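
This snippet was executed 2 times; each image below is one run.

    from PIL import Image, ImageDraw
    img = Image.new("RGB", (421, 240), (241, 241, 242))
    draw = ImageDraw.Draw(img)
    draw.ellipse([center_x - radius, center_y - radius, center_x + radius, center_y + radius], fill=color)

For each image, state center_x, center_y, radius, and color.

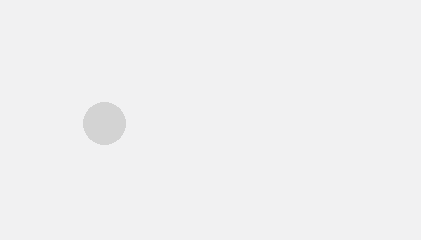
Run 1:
center_x = 104; center_y = 123; radius = 21; color = 'lightgray'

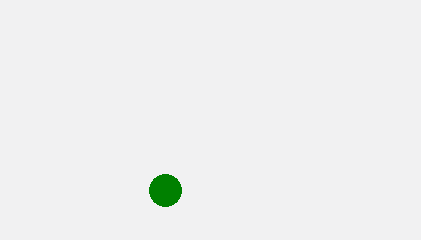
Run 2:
center_x = 165; center_y = 190; radius = 16; color = 'green'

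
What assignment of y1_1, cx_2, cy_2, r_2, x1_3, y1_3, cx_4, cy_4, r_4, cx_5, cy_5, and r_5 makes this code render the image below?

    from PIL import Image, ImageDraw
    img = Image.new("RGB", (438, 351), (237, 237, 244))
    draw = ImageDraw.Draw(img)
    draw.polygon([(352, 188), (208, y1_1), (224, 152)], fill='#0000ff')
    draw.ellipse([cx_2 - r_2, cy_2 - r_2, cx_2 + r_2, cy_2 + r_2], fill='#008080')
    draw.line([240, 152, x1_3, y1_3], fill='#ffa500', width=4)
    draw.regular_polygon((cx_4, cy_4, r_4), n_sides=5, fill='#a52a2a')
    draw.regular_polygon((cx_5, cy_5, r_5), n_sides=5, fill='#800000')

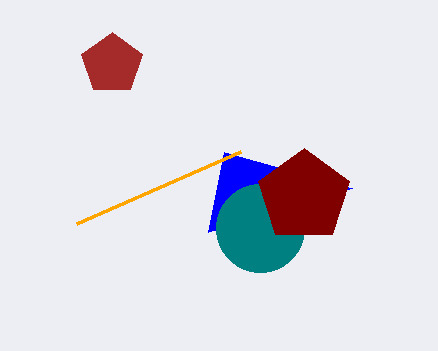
y1_1 = 232
cx_2 = 260
cy_2 = 228
r_2 = 44
x1_3 = 76
y1_3 = 224
cx_4 = 112
cy_4 = 64
r_4 = 32
cx_5 = 304
cy_5 = 196
r_5 = 48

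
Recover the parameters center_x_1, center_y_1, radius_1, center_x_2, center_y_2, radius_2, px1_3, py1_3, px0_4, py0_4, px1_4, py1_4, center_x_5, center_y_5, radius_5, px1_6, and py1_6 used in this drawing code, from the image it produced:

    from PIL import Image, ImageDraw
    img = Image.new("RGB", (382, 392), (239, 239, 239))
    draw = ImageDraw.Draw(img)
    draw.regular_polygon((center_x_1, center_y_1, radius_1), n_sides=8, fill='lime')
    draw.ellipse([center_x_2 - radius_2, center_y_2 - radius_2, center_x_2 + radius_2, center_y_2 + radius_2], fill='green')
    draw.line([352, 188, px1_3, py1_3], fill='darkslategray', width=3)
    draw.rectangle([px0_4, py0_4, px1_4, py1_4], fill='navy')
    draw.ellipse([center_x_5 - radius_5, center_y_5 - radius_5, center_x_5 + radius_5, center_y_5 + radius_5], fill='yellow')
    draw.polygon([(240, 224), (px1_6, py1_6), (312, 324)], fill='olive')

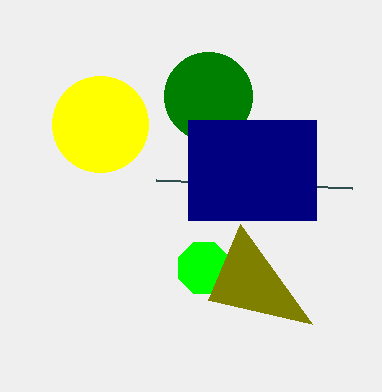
center_x_1 = 204, center_y_1 = 268, radius_1 = 28, center_x_2 = 208, center_y_2 = 96, radius_2 = 44, px1_3 = 156, py1_3 = 180, px0_4 = 188, py0_4 = 120, px1_4 = 316, py1_4 = 220, center_x_5 = 100, center_y_5 = 124, radius_5 = 48, px1_6 = 208, py1_6 = 300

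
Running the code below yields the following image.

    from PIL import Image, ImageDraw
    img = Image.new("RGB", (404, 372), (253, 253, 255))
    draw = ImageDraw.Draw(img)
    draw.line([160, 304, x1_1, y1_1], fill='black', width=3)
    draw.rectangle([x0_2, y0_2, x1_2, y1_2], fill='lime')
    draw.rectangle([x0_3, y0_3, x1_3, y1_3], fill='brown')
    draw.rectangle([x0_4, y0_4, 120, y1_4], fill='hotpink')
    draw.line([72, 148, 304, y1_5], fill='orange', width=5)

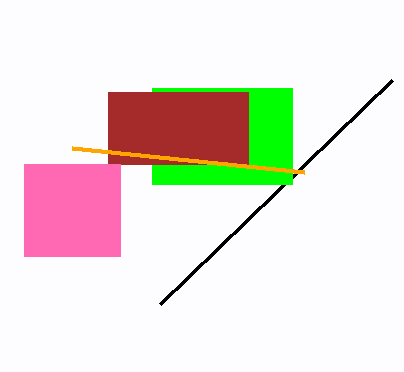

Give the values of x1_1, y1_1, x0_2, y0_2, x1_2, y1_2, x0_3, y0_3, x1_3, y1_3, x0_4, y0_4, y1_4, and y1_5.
x1_1 = 392; y1_1 = 80; x0_2 = 152; y0_2 = 88; x1_2 = 292; y1_2 = 184; x0_3 = 108; y0_3 = 92; x1_3 = 248; y1_3 = 164; x0_4 = 24; y0_4 = 164; y1_4 = 256; y1_5 = 172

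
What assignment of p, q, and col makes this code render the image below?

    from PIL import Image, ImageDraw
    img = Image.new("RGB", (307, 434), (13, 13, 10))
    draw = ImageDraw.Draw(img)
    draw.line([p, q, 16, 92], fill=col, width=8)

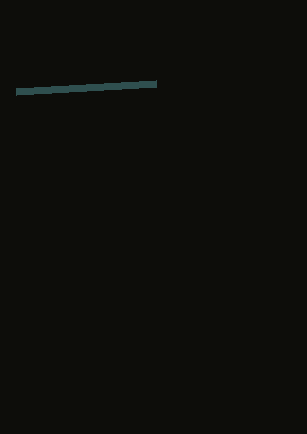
p = 156
q = 84
col = 'darkslategray'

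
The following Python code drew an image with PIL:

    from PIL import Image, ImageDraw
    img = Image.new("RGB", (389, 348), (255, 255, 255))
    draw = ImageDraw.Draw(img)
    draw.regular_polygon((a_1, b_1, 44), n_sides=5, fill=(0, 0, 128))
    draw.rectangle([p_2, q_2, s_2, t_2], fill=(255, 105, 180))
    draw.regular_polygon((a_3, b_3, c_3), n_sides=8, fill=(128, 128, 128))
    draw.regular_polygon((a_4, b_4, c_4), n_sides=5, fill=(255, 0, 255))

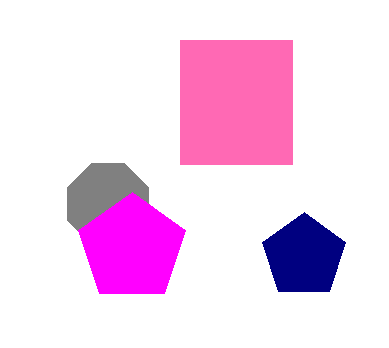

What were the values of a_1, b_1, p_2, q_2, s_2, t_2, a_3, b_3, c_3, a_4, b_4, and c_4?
a_1 = 304, b_1 = 256, p_2 = 180, q_2 = 40, s_2 = 292, t_2 = 164, a_3 = 108, b_3 = 204, c_3 = 44, a_4 = 132, b_4 = 248, c_4 = 56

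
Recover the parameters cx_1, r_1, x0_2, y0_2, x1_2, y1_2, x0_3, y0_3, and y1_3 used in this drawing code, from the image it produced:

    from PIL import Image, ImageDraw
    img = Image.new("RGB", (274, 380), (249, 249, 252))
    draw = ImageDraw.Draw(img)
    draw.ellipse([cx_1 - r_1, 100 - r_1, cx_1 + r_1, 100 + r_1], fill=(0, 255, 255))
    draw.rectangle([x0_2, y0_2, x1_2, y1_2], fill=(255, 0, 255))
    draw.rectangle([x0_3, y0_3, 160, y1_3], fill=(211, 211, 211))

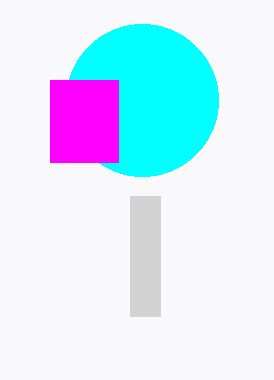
cx_1 = 142
r_1 = 76
x0_2 = 50
y0_2 = 80
x1_2 = 118
y1_2 = 162
x0_3 = 130
y0_3 = 196
y1_3 = 316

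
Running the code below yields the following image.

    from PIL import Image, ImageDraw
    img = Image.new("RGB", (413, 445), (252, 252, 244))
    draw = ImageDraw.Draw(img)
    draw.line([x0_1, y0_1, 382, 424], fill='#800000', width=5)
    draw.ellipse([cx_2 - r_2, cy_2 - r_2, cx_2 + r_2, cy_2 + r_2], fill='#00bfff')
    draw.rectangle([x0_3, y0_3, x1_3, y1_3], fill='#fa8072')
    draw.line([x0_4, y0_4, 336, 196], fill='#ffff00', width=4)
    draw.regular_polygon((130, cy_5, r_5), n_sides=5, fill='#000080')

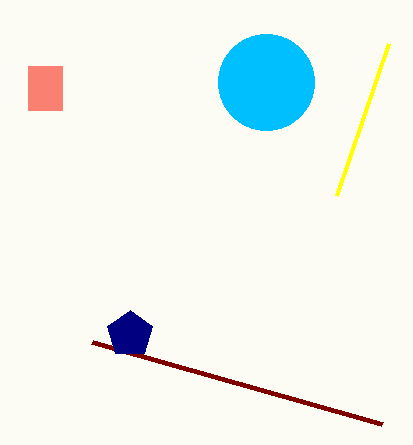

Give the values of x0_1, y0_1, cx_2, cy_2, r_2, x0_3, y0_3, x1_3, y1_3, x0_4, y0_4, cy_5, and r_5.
x0_1 = 92
y0_1 = 342
cx_2 = 266
cy_2 = 82
r_2 = 48
x0_3 = 28
y0_3 = 66
x1_3 = 62
y1_3 = 110
x0_4 = 388
y0_4 = 44
cy_5 = 334
r_5 = 24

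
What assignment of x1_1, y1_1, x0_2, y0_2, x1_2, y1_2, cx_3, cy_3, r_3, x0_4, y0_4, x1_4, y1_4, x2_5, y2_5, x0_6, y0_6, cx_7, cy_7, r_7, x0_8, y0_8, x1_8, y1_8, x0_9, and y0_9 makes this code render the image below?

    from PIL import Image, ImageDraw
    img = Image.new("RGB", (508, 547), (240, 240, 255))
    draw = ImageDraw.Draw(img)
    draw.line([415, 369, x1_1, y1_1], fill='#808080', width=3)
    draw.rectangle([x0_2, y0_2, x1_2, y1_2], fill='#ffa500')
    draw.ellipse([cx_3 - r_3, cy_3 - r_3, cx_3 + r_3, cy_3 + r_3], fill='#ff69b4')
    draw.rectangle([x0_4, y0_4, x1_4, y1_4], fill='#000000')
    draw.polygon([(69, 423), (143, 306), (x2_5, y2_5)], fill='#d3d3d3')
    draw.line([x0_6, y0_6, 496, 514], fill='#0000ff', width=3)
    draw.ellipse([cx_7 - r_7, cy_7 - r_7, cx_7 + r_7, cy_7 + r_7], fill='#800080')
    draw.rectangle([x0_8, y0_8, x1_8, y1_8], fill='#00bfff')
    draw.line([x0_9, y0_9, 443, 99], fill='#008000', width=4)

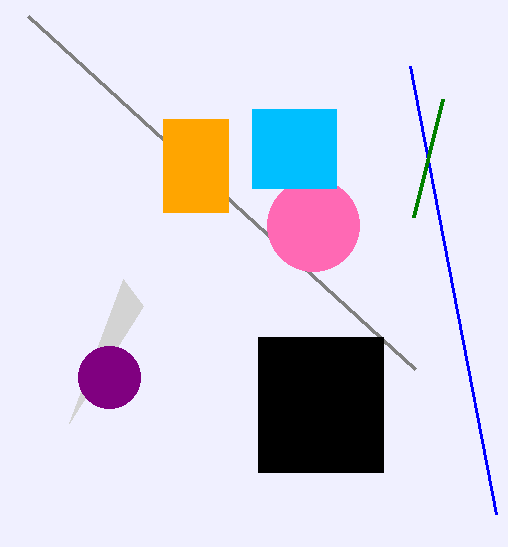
x1_1 = 28, y1_1 = 16, x0_2 = 163, y0_2 = 119, x1_2 = 228, y1_2 = 212, cx_3 = 313, cy_3 = 225, r_3 = 46, x0_4 = 258, y0_4 = 337, x1_4 = 383, y1_4 = 472, x2_5 = 123, y2_5 = 279, x0_6 = 410, y0_6 = 66, cx_7 = 109, cy_7 = 377, r_7 = 31, x0_8 = 252, y0_8 = 109, x1_8 = 336, y1_8 = 188, x0_9 = 414, y0_9 = 217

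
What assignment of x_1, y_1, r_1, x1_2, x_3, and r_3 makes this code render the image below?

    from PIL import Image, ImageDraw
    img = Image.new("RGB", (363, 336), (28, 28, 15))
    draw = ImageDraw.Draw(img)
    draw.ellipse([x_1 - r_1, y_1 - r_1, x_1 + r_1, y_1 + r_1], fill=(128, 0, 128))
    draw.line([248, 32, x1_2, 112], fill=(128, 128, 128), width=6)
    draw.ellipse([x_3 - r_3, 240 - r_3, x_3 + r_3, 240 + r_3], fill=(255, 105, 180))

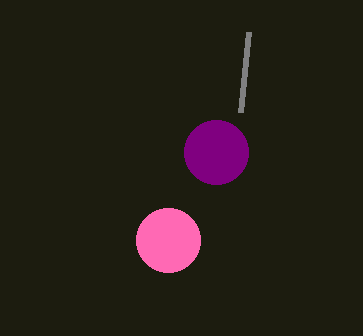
x_1 = 216, y_1 = 152, r_1 = 32, x1_2 = 240, x_3 = 168, r_3 = 32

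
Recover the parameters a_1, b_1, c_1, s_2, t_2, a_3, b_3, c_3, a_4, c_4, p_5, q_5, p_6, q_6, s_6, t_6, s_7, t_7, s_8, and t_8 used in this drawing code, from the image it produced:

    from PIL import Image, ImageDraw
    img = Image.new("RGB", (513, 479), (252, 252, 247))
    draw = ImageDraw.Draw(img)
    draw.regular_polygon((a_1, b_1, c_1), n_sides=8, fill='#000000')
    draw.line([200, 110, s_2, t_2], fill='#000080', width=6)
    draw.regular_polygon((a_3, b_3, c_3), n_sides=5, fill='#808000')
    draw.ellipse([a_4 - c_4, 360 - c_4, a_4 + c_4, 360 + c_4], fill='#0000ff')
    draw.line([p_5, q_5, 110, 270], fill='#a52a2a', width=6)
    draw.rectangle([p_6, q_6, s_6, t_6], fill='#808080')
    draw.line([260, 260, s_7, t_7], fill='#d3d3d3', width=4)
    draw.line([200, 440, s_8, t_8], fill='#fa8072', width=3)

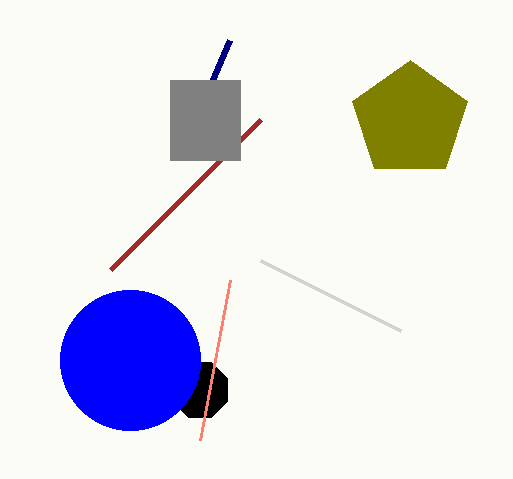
a_1 = 200, b_1 = 390, c_1 = 30, s_2 = 230, t_2 = 40, a_3 = 410, b_3 = 120, c_3 = 60, a_4 = 130, c_4 = 70, p_5 = 260, q_5 = 120, p_6 = 170, q_6 = 80, s_6 = 240, t_6 = 160, s_7 = 400, t_7 = 330, s_8 = 230, t_8 = 280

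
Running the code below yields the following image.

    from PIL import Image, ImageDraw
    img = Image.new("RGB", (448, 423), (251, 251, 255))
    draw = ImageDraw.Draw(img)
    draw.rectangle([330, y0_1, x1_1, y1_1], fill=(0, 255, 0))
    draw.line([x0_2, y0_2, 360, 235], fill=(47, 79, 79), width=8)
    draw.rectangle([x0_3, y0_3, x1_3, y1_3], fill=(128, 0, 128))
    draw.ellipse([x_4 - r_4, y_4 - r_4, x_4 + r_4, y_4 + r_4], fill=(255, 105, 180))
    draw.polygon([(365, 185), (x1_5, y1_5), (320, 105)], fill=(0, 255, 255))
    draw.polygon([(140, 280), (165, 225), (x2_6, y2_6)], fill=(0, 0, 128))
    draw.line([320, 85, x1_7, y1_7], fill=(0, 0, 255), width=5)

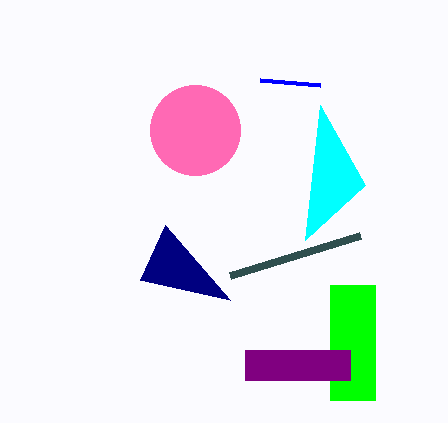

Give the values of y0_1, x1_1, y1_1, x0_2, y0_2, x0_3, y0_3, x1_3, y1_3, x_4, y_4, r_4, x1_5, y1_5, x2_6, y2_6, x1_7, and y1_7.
y0_1 = 285; x1_1 = 375; y1_1 = 400; x0_2 = 230; y0_2 = 275; x0_3 = 245; y0_3 = 350; x1_3 = 350; y1_3 = 380; x_4 = 195; y_4 = 130; r_4 = 45; x1_5 = 305; y1_5 = 240; x2_6 = 230; y2_6 = 300; x1_7 = 260; y1_7 = 80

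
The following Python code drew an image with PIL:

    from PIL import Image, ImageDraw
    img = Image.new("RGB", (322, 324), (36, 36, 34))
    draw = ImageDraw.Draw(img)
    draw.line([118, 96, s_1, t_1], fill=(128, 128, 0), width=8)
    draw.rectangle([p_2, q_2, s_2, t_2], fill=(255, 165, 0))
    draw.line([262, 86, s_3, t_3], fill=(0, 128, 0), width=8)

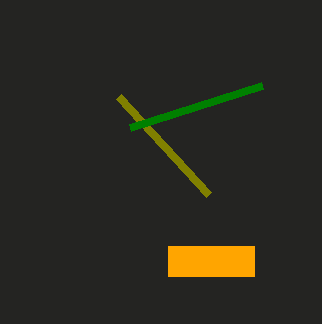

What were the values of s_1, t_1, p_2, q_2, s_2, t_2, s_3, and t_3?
s_1 = 208; t_1 = 194; p_2 = 168; q_2 = 246; s_2 = 254; t_2 = 276; s_3 = 130; t_3 = 128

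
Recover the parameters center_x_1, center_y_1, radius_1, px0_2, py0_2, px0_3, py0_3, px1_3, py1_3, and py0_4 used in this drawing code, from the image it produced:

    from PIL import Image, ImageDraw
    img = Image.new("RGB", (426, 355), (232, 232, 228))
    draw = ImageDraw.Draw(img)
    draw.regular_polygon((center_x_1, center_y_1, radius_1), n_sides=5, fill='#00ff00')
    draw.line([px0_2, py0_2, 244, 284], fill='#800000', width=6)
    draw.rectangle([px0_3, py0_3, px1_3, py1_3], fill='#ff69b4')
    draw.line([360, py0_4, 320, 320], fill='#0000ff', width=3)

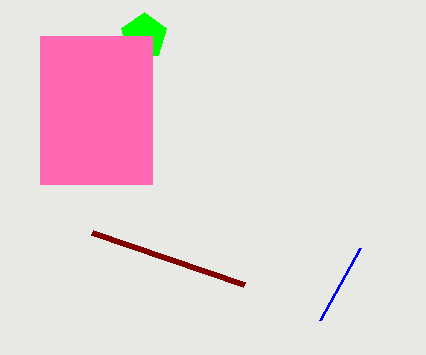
center_x_1 = 144; center_y_1 = 36; radius_1 = 24; px0_2 = 92; py0_2 = 232; px0_3 = 40; py0_3 = 36; px1_3 = 152; py1_3 = 184; py0_4 = 248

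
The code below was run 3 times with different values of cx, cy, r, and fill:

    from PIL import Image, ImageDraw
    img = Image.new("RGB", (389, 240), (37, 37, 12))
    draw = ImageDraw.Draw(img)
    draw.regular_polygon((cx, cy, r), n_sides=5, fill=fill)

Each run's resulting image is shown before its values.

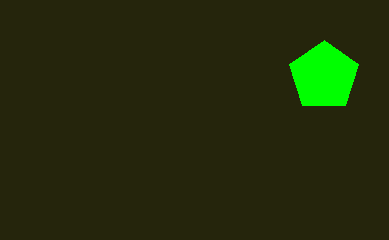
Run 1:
cx = 324; cy = 76; r = 36; fill = 'lime'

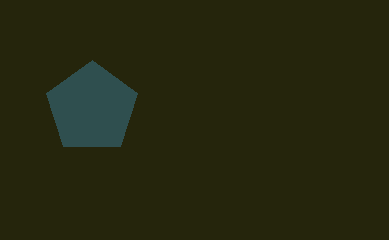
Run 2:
cx = 92
cy = 108
r = 48
fill = 'darkslategray'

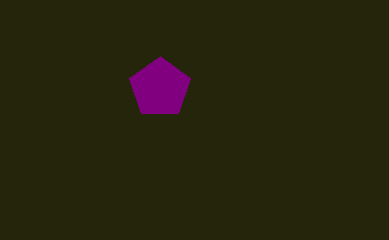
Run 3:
cx = 160
cy = 88
r = 32
fill = 'purple'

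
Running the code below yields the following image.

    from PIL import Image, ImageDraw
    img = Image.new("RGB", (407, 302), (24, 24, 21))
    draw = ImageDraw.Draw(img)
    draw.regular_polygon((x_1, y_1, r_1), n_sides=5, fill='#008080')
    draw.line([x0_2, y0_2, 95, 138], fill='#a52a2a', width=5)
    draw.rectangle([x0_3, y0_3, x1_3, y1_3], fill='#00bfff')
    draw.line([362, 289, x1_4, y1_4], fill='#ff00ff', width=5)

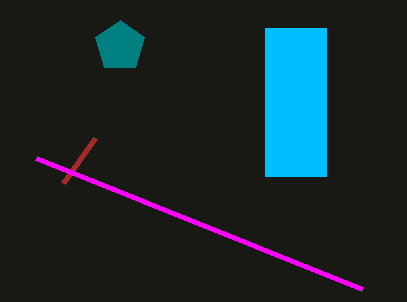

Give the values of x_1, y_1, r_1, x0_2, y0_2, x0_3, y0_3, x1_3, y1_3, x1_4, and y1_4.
x_1 = 120, y_1 = 46, r_1 = 26, x0_2 = 63, y0_2 = 183, x0_3 = 265, y0_3 = 28, x1_3 = 326, y1_3 = 176, x1_4 = 36, y1_4 = 158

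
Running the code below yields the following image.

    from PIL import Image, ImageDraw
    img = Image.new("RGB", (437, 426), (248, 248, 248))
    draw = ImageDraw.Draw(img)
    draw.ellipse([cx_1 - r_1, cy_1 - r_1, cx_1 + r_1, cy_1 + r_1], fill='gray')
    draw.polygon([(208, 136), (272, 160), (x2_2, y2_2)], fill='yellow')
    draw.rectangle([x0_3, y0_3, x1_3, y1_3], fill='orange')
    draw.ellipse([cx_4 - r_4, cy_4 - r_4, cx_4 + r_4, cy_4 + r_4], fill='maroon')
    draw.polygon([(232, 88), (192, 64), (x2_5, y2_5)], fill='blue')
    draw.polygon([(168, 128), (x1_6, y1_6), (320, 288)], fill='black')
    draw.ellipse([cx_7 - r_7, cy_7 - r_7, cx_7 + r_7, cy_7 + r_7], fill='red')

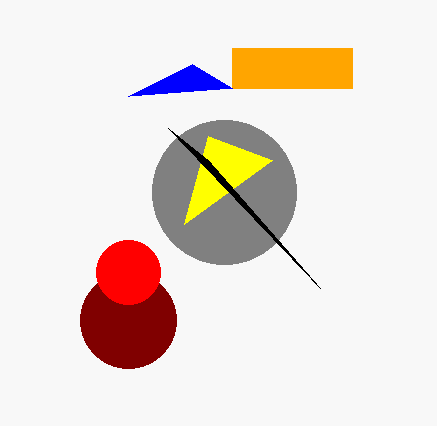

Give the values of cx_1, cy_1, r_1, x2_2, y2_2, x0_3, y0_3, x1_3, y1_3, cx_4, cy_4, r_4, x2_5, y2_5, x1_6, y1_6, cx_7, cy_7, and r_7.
cx_1 = 224, cy_1 = 192, r_1 = 72, x2_2 = 184, y2_2 = 224, x0_3 = 232, y0_3 = 48, x1_3 = 352, y1_3 = 88, cx_4 = 128, cy_4 = 320, r_4 = 48, x2_5 = 128, y2_5 = 96, x1_6 = 208, y1_6 = 160, cx_7 = 128, cy_7 = 272, r_7 = 32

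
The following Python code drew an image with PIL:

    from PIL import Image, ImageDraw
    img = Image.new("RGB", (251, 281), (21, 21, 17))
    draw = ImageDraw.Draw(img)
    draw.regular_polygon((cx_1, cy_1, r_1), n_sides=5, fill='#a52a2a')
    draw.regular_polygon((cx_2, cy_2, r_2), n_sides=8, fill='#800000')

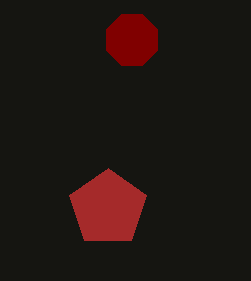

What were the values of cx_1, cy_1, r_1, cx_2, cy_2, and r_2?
cx_1 = 108; cy_1 = 208; r_1 = 40; cx_2 = 132; cy_2 = 40; r_2 = 28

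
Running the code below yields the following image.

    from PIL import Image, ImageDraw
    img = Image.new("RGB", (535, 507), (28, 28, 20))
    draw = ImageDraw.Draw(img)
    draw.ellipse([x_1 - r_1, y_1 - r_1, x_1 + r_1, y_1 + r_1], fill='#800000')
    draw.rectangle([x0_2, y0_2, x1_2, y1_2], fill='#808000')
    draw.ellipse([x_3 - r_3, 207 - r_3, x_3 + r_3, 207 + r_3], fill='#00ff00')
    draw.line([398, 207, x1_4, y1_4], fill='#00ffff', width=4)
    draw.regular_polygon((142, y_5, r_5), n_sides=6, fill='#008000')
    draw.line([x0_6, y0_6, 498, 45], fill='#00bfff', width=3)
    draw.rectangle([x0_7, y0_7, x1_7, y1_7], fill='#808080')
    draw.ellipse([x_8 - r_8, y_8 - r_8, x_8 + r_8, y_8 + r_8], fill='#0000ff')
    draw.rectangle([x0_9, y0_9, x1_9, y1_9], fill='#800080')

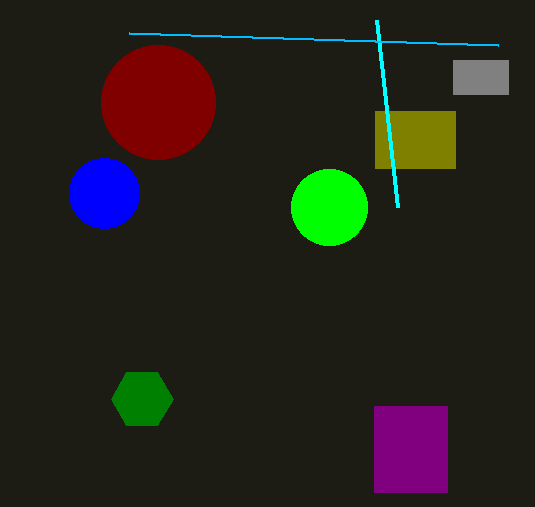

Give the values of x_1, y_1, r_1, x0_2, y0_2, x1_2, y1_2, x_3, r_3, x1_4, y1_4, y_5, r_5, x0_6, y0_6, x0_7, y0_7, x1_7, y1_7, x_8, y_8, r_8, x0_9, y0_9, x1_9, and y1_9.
x_1 = 158, y_1 = 102, r_1 = 57, x0_2 = 375, y0_2 = 111, x1_2 = 455, y1_2 = 168, x_3 = 329, r_3 = 38, x1_4 = 377, y1_4 = 20, y_5 = 399, r_5 = 31, x0_6 = 129, y0_6 = 33, x0_7 = 453, y0_7 = 60, x1_7 = 508, y1_7 = 94, x_8 = 104, y_8 = 193, r_8 = 35, x0_9 = 374, y0_9 = 406, x1_9 = 447, y1_9 = 492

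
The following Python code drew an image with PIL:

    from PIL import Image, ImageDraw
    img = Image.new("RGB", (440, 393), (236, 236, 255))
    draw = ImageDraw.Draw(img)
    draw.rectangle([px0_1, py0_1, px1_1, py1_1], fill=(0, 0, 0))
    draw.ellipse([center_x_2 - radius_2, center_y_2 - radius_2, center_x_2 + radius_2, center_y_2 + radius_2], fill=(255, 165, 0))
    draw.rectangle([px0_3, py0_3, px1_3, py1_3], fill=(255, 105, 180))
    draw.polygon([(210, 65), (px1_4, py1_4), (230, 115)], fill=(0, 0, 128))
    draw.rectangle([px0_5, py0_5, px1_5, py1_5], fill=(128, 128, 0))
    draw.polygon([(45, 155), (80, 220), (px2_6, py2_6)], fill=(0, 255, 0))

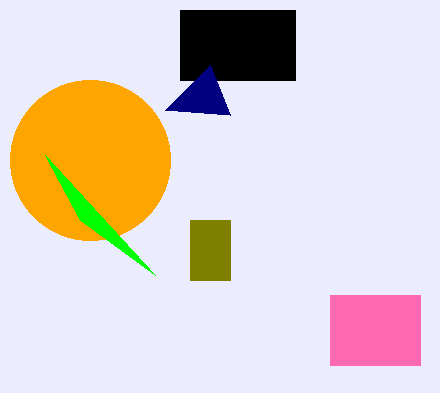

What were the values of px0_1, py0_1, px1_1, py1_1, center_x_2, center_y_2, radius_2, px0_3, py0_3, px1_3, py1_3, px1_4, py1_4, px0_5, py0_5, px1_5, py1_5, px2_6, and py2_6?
px0_1 = 180; py0_1 = 10; px1_1 = 295; py1_1 = 80; center_x_2 = 90; center_y_2 = 160; radius_2 = 80; px0_3 = 330; py0_3 = 295; px1_3 = 420; py1_3 = 365; px1_4 = 165; py1_4 = 110; px0_5 = 190; py0_5 = 220; px1_5 = 230; py1_5 = 280; px2_6 = 155; py2_6 = 275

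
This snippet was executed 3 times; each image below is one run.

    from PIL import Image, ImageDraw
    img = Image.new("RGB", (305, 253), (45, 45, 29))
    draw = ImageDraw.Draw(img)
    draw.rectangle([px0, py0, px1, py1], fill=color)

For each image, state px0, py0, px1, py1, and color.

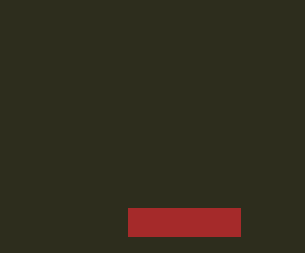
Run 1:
px0 = 128
py0 = 208
px1 = 240
py1 = 236
color = 'brown'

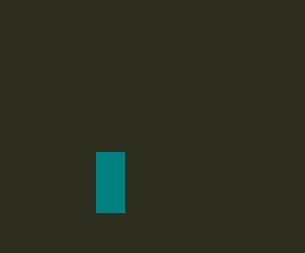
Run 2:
px0 = 96, py0 = 152, px1 = 124, py1 = 212, color = 'teal'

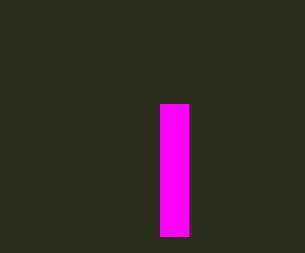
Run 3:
px0 = 160
py0 = 104
px1 = 188
py1 = 236
color = 'magenta'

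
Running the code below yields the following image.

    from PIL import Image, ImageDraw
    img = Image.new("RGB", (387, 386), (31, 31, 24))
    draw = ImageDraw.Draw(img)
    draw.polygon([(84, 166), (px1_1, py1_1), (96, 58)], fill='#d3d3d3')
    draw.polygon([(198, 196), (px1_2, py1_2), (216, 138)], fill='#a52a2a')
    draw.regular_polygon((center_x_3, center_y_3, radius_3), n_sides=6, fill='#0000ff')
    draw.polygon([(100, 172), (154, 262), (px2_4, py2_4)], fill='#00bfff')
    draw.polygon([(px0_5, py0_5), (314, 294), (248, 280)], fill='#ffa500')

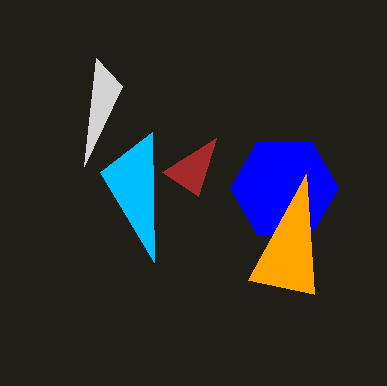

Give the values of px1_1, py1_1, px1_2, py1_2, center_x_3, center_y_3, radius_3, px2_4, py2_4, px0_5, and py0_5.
px1_1 = 122, py1_1 = 86, px1_2 = 162, py1_2 = 172, center_x_3 = 284, center_y_3 = 188, radius_3 = 54, px2_4 = 152, py2_4 = 132, px0_5 = 306, py0_5 = 174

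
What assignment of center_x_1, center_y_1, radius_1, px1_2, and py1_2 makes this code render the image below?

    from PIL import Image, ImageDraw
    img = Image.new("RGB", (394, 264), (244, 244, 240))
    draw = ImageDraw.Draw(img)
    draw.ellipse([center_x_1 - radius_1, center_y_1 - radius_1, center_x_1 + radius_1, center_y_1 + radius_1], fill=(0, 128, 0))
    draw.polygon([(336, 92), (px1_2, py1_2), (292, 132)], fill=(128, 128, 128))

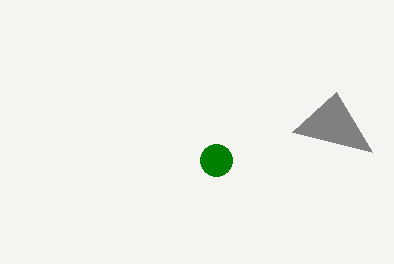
center_x_1 = 216
center_y_1 = 160
radius_1 = 16
px1_2 = 372
py1_2 = 152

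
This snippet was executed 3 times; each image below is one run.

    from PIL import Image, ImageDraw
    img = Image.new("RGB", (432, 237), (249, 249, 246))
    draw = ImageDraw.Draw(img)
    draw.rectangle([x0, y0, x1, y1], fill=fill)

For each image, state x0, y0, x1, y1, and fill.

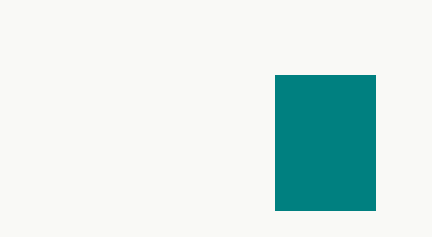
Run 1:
x0 = 275
y0 = 75
x1 = 375
y1 = 210
fill = 'teal'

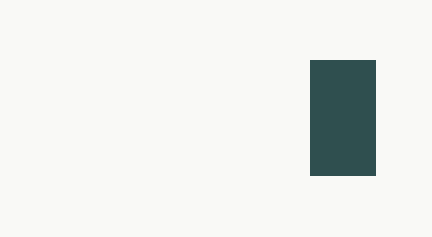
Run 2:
x0 = 310, y0 = 60, x1 = 375, y1 = 175, fill = 'darkslategray'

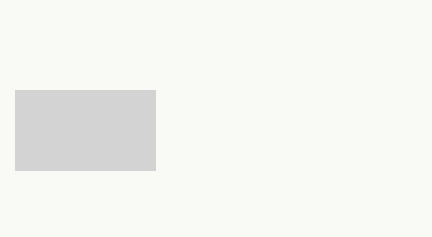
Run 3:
x0 = 15; y0 = 90; x1 = 155; y1 = 170; fill = 'lightgray'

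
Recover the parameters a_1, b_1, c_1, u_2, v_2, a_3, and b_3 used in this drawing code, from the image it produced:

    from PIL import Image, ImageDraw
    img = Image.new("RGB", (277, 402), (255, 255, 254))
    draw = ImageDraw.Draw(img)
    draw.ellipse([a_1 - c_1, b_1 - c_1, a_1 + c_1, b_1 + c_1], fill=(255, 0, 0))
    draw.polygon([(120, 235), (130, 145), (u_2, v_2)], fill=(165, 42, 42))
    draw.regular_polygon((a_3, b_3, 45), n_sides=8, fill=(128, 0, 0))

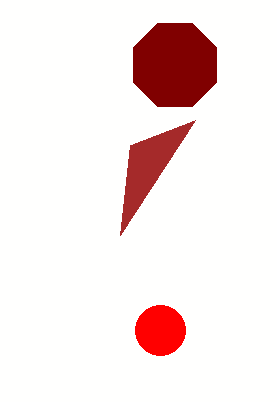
a_1 = 160, b_1 = 330, c_1 = 25, u_2 = 195, v_2 = 120, a_3 = 175, b_3 = 65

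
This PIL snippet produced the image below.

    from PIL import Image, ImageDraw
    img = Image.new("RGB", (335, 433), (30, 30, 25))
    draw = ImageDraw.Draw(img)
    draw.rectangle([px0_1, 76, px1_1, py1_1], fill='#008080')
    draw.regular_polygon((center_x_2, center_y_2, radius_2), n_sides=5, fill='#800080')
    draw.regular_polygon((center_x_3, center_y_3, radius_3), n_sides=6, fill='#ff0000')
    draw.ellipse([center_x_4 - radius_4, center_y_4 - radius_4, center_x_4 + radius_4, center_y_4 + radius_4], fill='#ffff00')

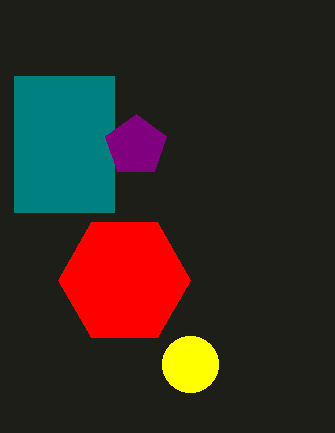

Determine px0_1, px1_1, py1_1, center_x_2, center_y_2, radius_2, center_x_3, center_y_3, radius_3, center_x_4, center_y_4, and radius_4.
px0_1 = 14
px1_1 = 114
py1_1 = 212
center_x_2 = 136
center_y_2 = 146
radius_2 = 32
center_x_3 = 124
center_y_3 = 280
radius_3 = 66
center_x_4 = 190
center_y_4 = 364
radius_4 = 28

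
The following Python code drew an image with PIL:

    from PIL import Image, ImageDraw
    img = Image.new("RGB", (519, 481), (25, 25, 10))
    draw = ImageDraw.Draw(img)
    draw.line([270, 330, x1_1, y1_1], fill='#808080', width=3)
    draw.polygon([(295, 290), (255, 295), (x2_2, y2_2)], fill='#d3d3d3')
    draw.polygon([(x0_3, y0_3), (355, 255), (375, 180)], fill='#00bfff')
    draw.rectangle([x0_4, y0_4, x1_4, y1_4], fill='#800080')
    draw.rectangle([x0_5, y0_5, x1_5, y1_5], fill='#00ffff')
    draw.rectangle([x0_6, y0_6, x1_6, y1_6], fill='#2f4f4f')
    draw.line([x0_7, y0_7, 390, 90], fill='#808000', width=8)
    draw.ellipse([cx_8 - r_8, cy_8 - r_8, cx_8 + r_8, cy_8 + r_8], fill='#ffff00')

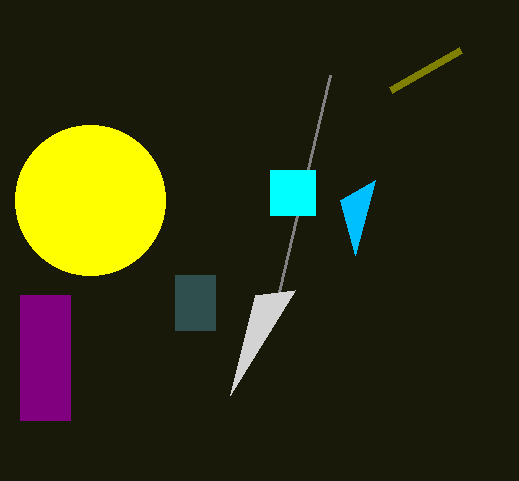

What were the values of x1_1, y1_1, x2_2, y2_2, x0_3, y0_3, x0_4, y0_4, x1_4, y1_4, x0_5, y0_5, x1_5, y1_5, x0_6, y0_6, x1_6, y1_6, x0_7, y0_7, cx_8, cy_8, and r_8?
x1_1 = 330, y1_1 = 75, x2_2 = 230, y2_2 = 395, x0_3 = 340, y0_3 = 200, x0_4 = 20, y0_4 = 295, x1_4 = 70, y1_4 = 420, x0_5 = 270, y0_5 = 170, x1_5 = 315, y1_5 = 215, x0_6 = 175, y0_6 = 275, x1_6 = 215, y1_6 = 330, x0_7 = 460, y0_7 = 50, cx_8 = 90, cy_8 = 200, r_8 = 75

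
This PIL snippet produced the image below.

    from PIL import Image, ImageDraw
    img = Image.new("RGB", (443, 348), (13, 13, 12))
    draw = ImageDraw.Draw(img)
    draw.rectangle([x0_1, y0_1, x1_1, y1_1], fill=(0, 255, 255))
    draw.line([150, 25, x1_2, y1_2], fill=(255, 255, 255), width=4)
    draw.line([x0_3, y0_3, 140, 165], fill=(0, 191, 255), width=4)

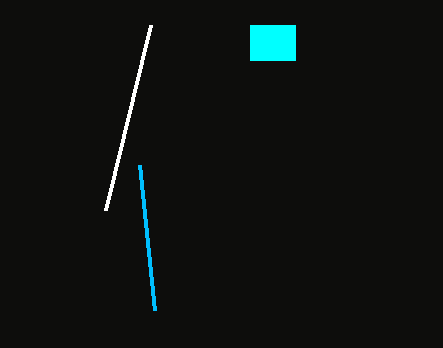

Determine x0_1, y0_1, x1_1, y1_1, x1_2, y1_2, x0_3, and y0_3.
x0_1 = 250
y0_1 = 25
x1_1 = 295
y1_1 = 60
x1_2 = 105
y1_2 = 210
x0_3 = 155
y0_3 = 310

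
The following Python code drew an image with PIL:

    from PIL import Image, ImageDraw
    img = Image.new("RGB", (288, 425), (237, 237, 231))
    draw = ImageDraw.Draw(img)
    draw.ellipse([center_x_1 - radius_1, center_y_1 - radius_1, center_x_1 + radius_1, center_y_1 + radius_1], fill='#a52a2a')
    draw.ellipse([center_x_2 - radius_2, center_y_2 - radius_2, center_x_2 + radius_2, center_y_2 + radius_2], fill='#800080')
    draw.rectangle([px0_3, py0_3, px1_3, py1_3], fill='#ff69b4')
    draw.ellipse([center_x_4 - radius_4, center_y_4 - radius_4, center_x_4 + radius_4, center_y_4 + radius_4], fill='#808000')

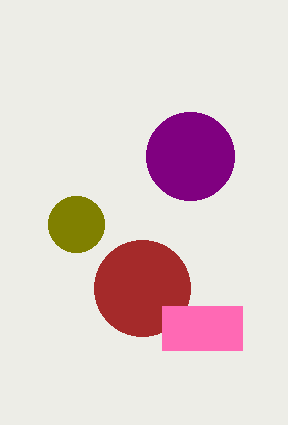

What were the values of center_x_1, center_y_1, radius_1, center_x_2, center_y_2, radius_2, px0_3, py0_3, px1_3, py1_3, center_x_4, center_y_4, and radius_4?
center_x_1 = 142, center_y_1 = 288, radius_1 = 48, center_x_2 = 190, center_y_2 = 156, radius_2 = 44, px0_3 = 162, py0_3 = 306, px1_3 = 242, py1_3 = 350, center_x_4 = 76, center_y_4 = 224, radius_4 = 28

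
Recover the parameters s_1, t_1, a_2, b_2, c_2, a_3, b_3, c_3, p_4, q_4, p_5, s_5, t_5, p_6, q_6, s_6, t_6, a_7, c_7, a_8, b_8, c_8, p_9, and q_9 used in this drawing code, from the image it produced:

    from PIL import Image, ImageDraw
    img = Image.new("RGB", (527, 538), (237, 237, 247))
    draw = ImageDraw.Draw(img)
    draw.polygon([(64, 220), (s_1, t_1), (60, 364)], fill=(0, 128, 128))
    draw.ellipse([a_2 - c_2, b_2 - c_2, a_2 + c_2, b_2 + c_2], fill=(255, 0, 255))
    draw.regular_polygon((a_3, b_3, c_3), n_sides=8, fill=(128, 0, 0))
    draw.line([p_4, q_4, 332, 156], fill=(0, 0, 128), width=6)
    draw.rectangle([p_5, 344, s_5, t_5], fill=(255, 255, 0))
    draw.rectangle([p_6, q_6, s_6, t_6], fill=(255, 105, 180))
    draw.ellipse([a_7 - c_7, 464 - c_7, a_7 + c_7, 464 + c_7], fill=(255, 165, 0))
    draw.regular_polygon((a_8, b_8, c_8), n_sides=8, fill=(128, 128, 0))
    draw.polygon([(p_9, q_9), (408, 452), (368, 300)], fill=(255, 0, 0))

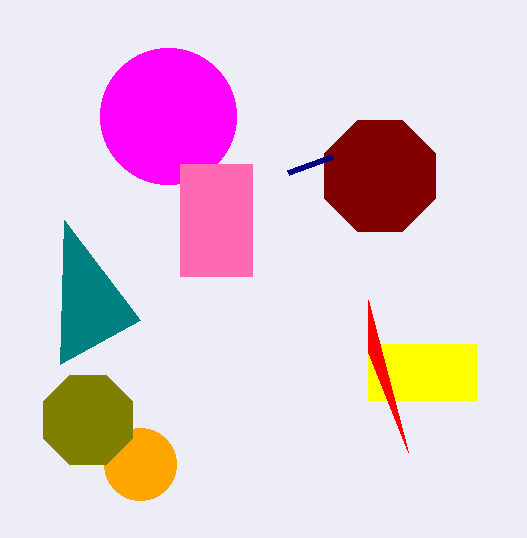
s_1 = 140
t_1 = 320
a_2 = 168
b_2 = 116
c_2 = 68
a_3 = 380
b_3 = 176
c_3 = 60
p_4 = 288
q_4 = 172
p_5 = 368
s_5 = 476
t_5 = 400
p_6 = 180
q_6 = 164
s_6 = 252
t_6 = 276
a_7 = 140
c_7 = 36
a_8 = 88
b_8 = 420
c_8 = 48
p_9 = 368
q_9 = 352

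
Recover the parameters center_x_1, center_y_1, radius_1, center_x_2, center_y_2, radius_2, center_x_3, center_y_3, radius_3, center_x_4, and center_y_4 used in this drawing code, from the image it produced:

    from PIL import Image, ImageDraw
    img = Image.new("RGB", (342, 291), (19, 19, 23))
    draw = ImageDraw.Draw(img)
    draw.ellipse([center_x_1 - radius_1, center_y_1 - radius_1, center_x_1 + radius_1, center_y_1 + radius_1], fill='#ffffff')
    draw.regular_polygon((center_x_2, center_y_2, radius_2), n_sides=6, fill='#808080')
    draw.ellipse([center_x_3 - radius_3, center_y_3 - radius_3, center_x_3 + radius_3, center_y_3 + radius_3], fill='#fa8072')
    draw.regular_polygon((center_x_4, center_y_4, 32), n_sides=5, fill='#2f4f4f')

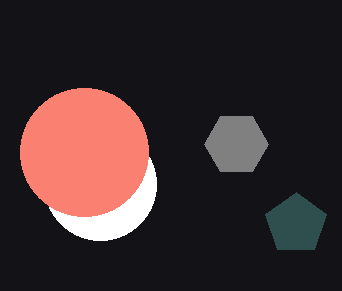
center_x_1 = 100; center_y_1 = 184; radius_1 = 56; center_x_2 = 236; center_y_2 = 144; radius_2 = 32; center_x_3 = 84; center_y_3 = 152; radius_3 = 64; center_x_4 = 296; center_y_4 = 224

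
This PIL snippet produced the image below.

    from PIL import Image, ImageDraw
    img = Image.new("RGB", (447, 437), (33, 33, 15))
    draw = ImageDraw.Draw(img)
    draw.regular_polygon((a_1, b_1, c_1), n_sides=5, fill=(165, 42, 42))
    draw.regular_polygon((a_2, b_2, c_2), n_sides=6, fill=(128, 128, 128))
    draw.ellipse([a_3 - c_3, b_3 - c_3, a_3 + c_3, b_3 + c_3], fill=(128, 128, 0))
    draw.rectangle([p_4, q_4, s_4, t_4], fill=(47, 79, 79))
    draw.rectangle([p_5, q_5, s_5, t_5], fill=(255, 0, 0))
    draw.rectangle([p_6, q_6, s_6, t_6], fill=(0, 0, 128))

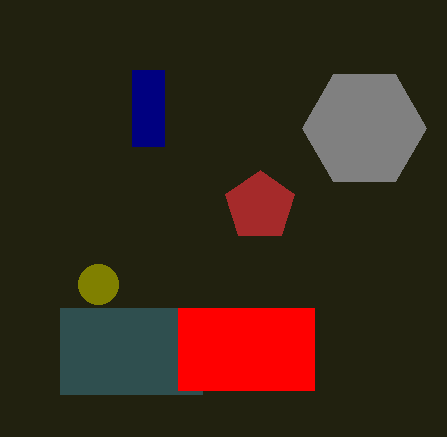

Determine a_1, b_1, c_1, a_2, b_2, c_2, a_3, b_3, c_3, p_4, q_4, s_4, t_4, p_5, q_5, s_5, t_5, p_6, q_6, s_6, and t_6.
a_1 = 260, b_1 = 206, c_1 = 36, a_2 = 364, b_2 = 128, c_2 = 62, a_3 = 98, b_3 = 284, c_3 = 20, p_4 = 60, q_4 = 308, s_4 = 202, t_4 = 394, p_5 = 178, q_5 = 308, s_5 = 314, t_5 = 390, p_6 = 132, q_6 = 70, s_6 = 164, t_6 = 146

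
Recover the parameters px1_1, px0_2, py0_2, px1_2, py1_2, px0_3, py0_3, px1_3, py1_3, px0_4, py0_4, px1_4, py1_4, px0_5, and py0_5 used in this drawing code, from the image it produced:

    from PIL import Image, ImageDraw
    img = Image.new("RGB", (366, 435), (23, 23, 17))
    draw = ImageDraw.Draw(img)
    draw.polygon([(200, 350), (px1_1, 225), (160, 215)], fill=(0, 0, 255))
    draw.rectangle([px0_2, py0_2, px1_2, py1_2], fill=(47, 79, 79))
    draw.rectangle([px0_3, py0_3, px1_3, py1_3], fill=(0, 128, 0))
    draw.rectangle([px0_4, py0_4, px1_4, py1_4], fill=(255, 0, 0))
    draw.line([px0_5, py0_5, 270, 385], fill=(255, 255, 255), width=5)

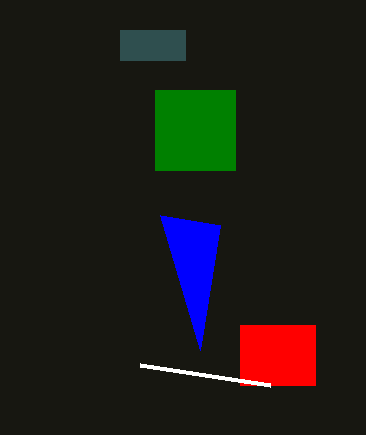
px1_1 = 220; px0_2 = 120; py0_2 = 30; px1_2 = 185; py1_2 = 60; px0_3 = 155; py0_3 = 90; px1_3 = 235; py1_3 = 170; px0_4 = 240; py0_4 = 325; px1_4 = 315; py1_4 = 385; px0_5 = 140; py0_5 = 365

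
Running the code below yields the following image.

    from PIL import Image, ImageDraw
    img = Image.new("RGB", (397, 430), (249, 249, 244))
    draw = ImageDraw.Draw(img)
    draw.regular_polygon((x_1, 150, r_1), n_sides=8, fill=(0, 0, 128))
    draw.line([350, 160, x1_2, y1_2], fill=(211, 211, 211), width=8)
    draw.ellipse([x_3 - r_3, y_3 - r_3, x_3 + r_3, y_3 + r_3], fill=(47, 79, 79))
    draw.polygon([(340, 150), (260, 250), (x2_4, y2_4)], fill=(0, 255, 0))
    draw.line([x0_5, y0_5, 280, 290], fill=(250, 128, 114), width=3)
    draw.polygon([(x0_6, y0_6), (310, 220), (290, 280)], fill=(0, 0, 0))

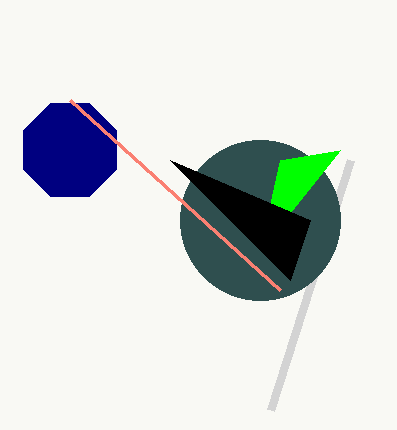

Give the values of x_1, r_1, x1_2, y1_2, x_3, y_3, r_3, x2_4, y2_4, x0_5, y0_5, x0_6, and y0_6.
x_1 = 70; r_1 = 50; x1_2 = 270; y1_2 = 410; x_3 = 260; y_3 = 220; r_3 = 80; x2_4 = 280; y2_4 = 160; x0_5 = 70; y0_5 = 100; x0_6 = 170; y0_6 = 160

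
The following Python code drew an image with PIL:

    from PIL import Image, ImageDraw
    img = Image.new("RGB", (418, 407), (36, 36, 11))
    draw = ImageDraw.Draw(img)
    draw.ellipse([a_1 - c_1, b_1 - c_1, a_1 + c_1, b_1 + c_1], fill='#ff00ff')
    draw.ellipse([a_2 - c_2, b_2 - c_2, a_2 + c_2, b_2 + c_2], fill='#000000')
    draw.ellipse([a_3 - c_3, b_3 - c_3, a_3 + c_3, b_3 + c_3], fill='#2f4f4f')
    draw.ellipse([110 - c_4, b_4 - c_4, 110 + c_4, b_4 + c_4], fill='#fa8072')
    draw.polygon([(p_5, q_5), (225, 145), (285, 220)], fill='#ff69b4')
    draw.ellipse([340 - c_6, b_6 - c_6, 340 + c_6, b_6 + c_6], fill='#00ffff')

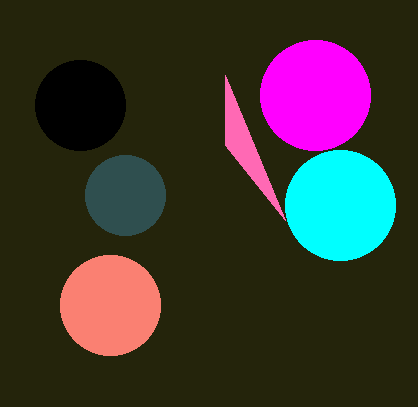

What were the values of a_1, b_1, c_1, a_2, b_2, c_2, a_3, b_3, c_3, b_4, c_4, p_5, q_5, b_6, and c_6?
a_1 = 315; b_1 = 95; c_1 = 55; a_2 = 80; b_2 = 105; c_2 = 45; a_3 = 125; b_3 = 195; c_3 = 40; b_4 = 305; c_4 = 50; p_5 = 225; q_5 = 75; b_6 = 205; c_6 = 55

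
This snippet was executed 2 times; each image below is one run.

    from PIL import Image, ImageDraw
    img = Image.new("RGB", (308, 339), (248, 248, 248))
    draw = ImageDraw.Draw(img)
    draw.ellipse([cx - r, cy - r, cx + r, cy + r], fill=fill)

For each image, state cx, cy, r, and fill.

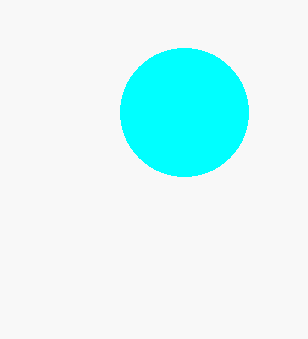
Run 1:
cx = 184; cy = 112; r = 64; fill = 'cyan'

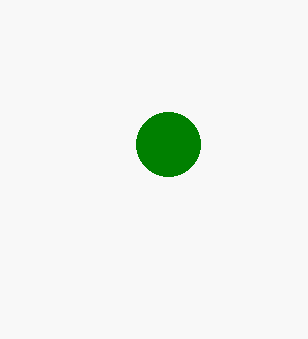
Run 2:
cx = 168
cy = 144
r = 32
fill = 'green'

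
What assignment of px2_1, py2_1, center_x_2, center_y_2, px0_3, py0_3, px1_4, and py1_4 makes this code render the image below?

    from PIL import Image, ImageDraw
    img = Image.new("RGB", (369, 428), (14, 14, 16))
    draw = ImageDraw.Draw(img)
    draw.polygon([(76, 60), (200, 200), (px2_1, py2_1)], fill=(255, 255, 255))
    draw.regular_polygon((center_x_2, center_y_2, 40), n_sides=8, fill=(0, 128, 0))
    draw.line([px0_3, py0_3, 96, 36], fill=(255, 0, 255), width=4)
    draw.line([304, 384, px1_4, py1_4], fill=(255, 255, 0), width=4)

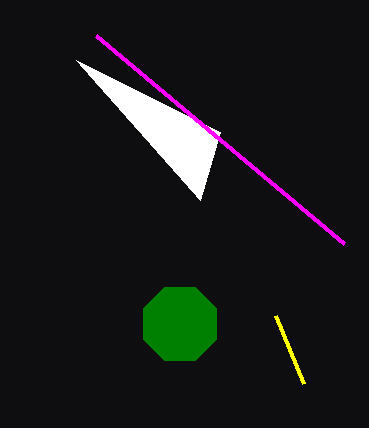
px2_1 = 220
py2_1 = 132
center_x_2 = 180
center_y_2 = 324
px0_3 = 344
py0_3 = 244
px1_4 = 276
py1_4 = 316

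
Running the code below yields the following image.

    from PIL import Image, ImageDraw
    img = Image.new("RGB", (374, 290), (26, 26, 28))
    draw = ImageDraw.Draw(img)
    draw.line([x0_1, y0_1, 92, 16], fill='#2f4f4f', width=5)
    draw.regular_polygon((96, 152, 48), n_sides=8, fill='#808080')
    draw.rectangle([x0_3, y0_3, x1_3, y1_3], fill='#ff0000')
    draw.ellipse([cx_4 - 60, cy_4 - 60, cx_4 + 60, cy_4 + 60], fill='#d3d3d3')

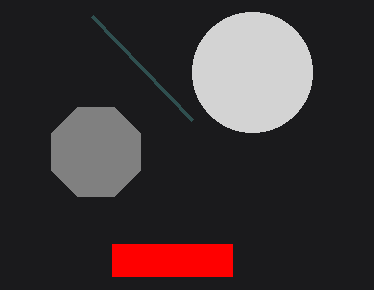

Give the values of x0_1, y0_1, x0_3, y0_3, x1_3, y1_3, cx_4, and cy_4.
x0_1 = 192; y0_1 = 120; x0_3 = 112; y0_3 = 244; x1_3 = 232; y1_3 = 276; cx_4 = 252; cy_4 = 72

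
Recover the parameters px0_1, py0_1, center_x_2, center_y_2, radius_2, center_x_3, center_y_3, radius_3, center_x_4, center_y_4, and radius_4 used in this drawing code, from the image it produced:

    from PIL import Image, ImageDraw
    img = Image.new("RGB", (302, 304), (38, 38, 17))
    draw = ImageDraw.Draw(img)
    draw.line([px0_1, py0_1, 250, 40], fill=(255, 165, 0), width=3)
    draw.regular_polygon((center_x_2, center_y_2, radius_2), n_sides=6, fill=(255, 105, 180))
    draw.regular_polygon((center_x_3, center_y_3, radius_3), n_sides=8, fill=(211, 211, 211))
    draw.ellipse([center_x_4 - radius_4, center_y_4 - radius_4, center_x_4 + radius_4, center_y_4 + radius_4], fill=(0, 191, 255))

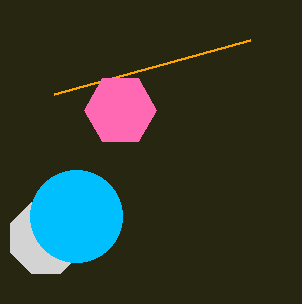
px0_1 = 54; py0_1 = 94; center_x_2 = 120; center_y_2 = 110; radius_2 = 36; center_x_3 = 46; center_y_3 = 238; radius_3 = 38; center_x_4 = 76; center_y_4 = 216; radius_4 = 46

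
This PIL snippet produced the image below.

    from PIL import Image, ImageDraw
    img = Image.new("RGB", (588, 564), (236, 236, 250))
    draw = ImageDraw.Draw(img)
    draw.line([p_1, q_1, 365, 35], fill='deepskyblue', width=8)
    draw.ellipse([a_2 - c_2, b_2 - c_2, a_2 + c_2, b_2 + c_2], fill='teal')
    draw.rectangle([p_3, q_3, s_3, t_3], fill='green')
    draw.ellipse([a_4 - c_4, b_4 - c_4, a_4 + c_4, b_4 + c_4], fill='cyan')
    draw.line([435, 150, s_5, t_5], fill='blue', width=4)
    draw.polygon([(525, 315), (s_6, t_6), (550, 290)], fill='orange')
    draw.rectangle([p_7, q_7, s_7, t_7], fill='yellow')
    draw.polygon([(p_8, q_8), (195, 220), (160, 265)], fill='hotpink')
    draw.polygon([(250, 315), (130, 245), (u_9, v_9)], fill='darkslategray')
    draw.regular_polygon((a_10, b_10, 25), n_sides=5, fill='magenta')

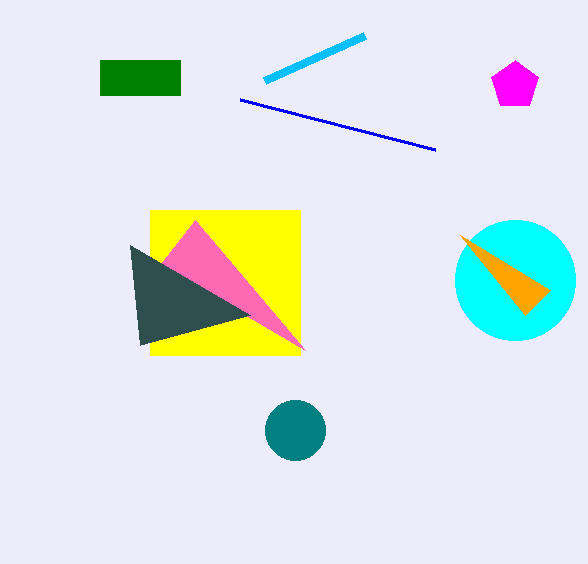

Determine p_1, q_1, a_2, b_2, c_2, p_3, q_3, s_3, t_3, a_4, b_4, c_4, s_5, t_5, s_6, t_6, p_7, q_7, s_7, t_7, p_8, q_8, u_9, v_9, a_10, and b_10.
p_1 = 265, q_1 = 80, a_2 = 295, b_2 = 430, c_2 = 30, p_3 = 100, q_3 = 60, s_3 = 180, t_3 = 95, a_4 = 515, b_4 = 280, c_4 = 60, s_5 = 240, t_5 = 100, s_6 = 460, t_6 = 235, p_7 = 150, q_7 = 210, s_7 = 300, t_7 = 355, p_8 = 305, q_8 = 350, u_9 = 140, v_9 = 345, a_10 = 515, b_10 = 85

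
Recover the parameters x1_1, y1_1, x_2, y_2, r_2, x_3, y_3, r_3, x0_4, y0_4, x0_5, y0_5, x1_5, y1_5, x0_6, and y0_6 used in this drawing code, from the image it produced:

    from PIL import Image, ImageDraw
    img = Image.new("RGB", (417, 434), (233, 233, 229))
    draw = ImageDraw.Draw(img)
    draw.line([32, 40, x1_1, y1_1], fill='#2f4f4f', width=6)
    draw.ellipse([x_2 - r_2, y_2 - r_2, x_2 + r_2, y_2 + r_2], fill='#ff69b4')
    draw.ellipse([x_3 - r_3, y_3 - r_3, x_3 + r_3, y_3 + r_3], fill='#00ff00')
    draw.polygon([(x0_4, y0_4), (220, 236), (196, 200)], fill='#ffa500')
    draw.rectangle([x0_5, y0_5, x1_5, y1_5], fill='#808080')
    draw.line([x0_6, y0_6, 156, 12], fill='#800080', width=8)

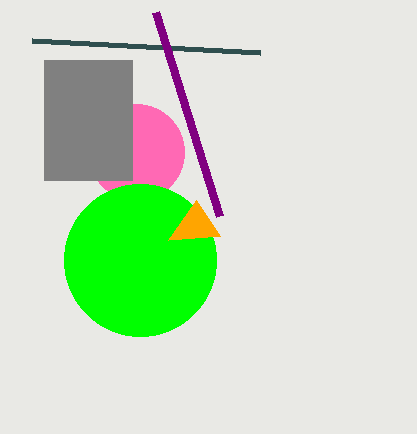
x1_1 = 260; y1_1 = 52; x_2 = 136; y_2 = 152; r_2 = 48; x_3 = 140; y_3 = 260; r_3 = 76; x0_4 = 168; y0_4 = 240; x0_5 = 44; y0_5 = 60; x1_5 = 132; y1_5 = 180; x0_6 = 220; y0_6 = 216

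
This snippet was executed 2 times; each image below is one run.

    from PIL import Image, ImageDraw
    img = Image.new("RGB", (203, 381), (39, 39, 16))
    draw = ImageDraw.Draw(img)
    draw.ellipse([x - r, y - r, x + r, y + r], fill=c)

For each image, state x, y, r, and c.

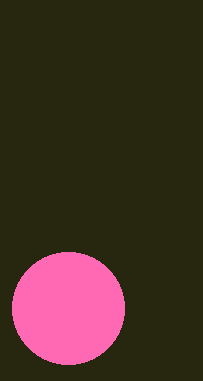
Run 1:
x = 68, y = 308, r = 56, c = 'hotpink'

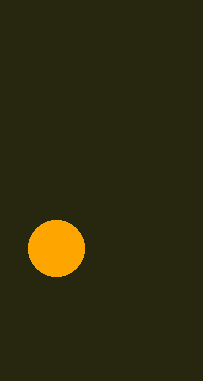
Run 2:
x = 56
y = 248
r = 28
c = 'orange'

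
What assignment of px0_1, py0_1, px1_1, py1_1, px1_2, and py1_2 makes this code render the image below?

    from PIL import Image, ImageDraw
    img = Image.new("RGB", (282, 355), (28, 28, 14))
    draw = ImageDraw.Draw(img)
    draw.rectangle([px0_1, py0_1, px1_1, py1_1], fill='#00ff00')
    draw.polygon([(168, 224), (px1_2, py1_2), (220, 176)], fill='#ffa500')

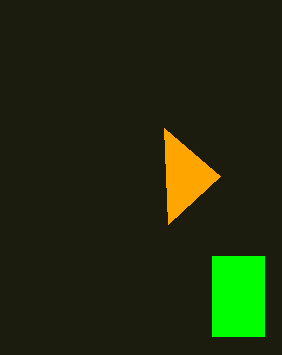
px0_1 = 212
py0_1 = 256
px1_1 = 264
py1_1 = 336
px1_2 = 164
py1_2 = 128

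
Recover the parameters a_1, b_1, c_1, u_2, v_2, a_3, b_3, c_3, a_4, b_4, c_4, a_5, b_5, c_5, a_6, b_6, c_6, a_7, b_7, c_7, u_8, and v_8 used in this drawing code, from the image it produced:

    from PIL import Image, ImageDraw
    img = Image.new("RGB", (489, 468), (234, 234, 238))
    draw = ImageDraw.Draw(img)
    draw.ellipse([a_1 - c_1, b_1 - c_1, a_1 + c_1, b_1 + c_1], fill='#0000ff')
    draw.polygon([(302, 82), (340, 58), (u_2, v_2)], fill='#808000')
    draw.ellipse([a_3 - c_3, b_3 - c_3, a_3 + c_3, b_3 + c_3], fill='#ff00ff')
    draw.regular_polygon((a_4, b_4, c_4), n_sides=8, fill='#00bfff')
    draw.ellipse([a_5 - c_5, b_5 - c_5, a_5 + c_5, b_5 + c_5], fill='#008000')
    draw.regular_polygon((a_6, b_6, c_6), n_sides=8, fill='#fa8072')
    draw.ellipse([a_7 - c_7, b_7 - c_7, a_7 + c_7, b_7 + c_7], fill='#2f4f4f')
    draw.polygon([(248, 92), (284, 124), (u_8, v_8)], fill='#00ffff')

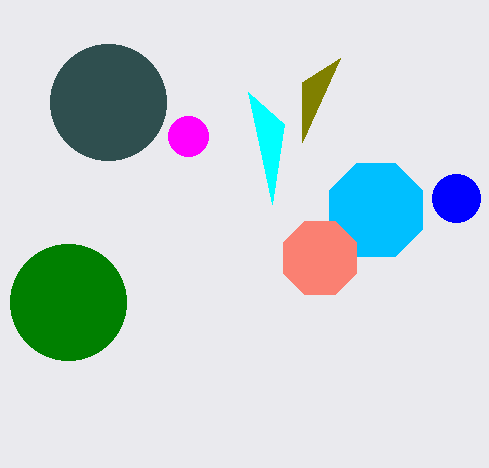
a_1 = 456
b_1 = 198
c_1 = 24
u_2 = 302
v_2 = 142
a_3 = 188
b_3 = 136
c_3 = 20
a_4 = 376
b_4 = 210
c_4 = 50
a_5 = 68
b_5 = 302
c_5 = 58
a_6 = 320
b_6 = 258
c_6 = 40
a_7 = 108
b_7 = 102
c_7 = 58
u_8 = 272
v_8 = 204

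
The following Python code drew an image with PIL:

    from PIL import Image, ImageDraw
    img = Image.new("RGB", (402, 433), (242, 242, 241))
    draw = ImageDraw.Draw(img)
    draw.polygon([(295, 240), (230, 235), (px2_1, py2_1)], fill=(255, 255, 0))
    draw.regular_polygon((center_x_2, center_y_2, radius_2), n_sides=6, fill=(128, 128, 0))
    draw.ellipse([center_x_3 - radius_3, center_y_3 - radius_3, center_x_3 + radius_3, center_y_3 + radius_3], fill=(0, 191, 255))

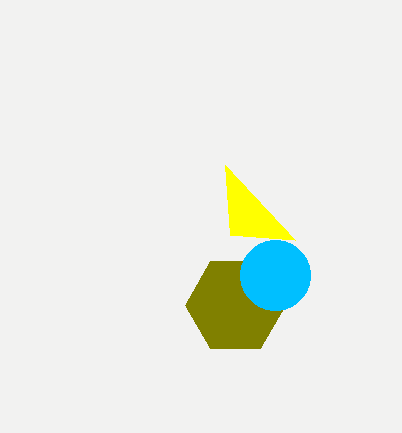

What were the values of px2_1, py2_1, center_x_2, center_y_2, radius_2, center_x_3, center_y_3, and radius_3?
px2_1 = 225
py2_1 = 165
center_x_2 = 235
center_y_2 = 305
radius_2 = 50
center_x_3 = 275
center_y_3 = 275
radius_3 = 35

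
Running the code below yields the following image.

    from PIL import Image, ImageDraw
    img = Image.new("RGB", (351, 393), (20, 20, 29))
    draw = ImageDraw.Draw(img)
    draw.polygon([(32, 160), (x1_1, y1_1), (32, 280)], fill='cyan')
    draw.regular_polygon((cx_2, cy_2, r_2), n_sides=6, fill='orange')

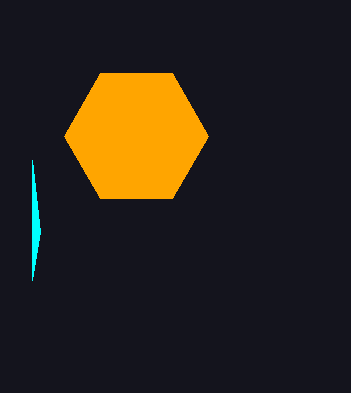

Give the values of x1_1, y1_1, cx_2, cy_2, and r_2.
x1_1 = 40
y1_1 = 232
cx_2 = 136
cy_2 = 136
r_2 = 72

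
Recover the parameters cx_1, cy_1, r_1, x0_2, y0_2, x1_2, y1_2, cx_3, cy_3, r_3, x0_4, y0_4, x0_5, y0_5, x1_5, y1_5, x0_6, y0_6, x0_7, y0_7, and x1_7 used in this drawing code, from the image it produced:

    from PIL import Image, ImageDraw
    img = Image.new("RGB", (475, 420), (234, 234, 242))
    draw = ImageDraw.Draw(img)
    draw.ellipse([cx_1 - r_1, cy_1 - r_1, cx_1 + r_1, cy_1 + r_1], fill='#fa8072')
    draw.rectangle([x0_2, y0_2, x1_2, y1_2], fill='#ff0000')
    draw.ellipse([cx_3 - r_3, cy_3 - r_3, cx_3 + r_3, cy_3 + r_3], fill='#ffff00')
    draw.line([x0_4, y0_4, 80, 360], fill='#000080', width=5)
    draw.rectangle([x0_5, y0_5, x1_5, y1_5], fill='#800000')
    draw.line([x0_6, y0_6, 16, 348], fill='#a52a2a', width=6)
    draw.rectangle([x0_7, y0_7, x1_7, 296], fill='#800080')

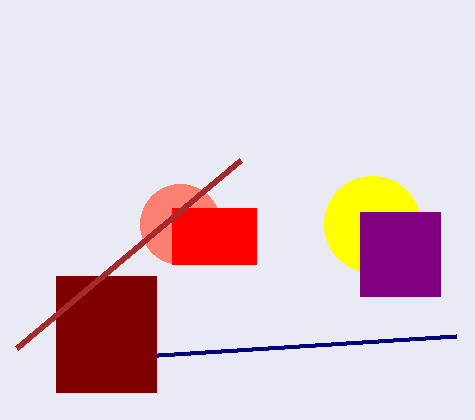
cx_1 = 180, cy_1 = 224, r_1 = 40, x0_2 = 172, y0_2 = 208, x1_2 = 256, y1_2 = 264, cx_3 = 372, cy_3 = 224, r_3 = 48, x0_4 = 456, y0_4 = 336, x0_5 = 56, y0_5 = 276, x1_5 = 156, y1_5 = 392, x0_6 = 240, y0_6 = 160, x0_7 = 360, y0_7 = 212, x1_7 = 440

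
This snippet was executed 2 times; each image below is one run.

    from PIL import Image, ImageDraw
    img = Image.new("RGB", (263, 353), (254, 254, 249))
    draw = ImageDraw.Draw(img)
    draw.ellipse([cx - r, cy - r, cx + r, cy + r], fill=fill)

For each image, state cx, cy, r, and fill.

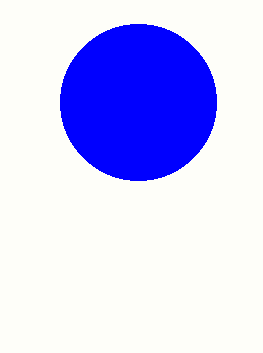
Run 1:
cx = 138; cy = 102; r = 78; fill = 'blue'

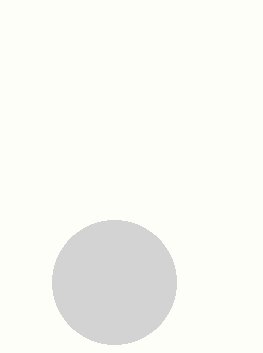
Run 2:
cx = 114, cy = 282, r = 62, fill = 'lightgray'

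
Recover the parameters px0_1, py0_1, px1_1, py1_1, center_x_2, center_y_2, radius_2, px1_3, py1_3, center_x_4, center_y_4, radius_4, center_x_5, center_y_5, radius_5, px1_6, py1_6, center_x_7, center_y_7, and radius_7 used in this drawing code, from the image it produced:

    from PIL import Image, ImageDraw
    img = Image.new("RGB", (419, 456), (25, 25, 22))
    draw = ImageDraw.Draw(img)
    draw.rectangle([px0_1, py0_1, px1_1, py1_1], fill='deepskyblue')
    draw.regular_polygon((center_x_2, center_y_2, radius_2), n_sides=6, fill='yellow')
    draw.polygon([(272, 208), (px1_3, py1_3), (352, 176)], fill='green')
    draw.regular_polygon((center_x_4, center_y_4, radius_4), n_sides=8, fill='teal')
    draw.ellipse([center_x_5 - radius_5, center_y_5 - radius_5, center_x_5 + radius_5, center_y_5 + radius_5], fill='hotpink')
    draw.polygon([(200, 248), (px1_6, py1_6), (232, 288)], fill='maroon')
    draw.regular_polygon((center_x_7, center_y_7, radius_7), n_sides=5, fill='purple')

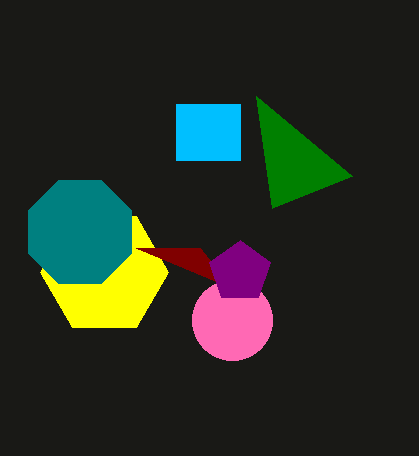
px0_1 = 176
py0_1 = 104
px1_1 = 240
py1_1 = 160
center_x_2 = 104
center_y_2 = 272
radius_2 = 64
px1_3 = 256
py1_3 = 96
center_x_4 = 80
center_y_4 = 232
radius_4 = 56
center_x_5 = 232
center_y_5 = 320
radius_5 = 40
px1_6 = 136
py1_6 = 248
center_x_7 = 240
center_y_7 = 272
radius_7 = 32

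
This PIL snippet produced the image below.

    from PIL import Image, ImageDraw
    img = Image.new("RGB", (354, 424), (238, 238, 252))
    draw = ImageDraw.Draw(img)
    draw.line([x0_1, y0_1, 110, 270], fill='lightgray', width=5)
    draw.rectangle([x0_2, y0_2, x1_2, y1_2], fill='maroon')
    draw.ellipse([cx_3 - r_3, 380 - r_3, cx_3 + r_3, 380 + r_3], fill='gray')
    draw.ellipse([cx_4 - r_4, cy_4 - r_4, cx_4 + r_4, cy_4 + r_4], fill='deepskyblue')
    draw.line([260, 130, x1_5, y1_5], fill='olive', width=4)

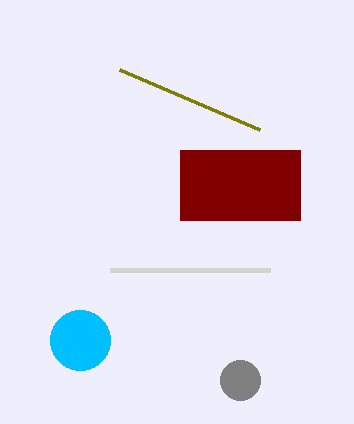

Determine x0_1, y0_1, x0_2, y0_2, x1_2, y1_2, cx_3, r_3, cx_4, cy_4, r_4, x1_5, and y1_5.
x0_1 = 270; y0_1 = 270; x0_2 = 180; y0_2 = 150; x1_2 = 300; y1_2 = 220; cx_3 = 240; r_3 = 20; cx_4 = 80; cy_4 = 340; r_4 = 30; x1_5 = 120; y1_5 = 70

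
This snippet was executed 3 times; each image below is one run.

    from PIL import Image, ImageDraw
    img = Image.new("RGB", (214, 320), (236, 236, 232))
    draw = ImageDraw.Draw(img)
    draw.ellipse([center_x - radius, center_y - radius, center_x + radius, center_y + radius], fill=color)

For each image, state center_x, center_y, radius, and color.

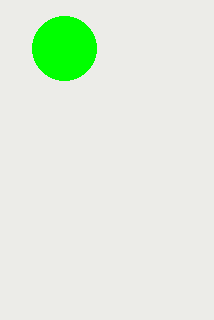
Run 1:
center_x = 64, center_y = 48, radius = 32, color = 'lime'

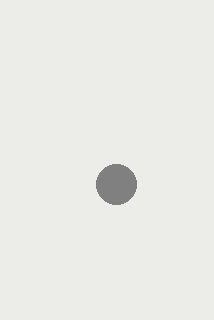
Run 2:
center_x = 116; center_y = 184; radius = 20; color = 'gray'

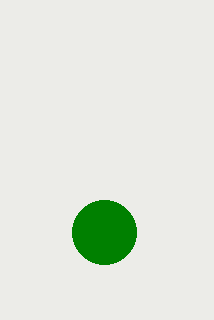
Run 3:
center_x = 104
center_y = 232
radius = 32
color = 'green'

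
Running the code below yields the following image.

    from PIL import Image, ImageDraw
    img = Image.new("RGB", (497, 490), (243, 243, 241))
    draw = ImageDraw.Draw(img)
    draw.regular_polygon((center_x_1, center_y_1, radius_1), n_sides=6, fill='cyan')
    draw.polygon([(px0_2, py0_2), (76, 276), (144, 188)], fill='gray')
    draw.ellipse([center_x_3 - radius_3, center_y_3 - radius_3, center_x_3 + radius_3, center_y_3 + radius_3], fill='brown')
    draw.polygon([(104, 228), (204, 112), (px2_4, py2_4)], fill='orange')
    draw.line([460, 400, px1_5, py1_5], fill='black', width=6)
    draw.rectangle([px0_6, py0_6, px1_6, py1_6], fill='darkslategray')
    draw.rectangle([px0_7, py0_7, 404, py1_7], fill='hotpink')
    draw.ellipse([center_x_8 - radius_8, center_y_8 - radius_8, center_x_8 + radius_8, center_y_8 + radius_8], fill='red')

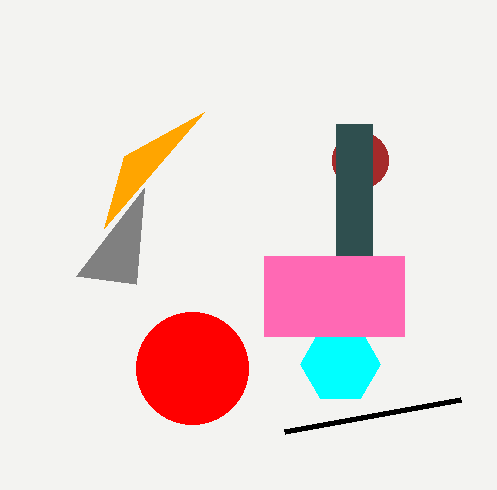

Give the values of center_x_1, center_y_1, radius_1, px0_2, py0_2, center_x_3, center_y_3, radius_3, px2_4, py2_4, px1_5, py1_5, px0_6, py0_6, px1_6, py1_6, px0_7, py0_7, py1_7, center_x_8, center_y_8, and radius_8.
center_x_1 = 340
center_y_1 = 364
radius_1 = 40
px0_2 = 136
py0_2 = 284
center_x_3 = 360
center_y_3 = 160
radius_3 = 28
px2_4 = 124
py2_4 = 156
px1_5 = 284
py1_5 = 432
px0_6 = 336
py0_6 = 124
px1_6 = 372
py1_6 = 256
px0_7 = 264
py0_7 = 256
py1_7 = 336
center_x_8 = 192
center_y_8 = 368
radius_8 = 56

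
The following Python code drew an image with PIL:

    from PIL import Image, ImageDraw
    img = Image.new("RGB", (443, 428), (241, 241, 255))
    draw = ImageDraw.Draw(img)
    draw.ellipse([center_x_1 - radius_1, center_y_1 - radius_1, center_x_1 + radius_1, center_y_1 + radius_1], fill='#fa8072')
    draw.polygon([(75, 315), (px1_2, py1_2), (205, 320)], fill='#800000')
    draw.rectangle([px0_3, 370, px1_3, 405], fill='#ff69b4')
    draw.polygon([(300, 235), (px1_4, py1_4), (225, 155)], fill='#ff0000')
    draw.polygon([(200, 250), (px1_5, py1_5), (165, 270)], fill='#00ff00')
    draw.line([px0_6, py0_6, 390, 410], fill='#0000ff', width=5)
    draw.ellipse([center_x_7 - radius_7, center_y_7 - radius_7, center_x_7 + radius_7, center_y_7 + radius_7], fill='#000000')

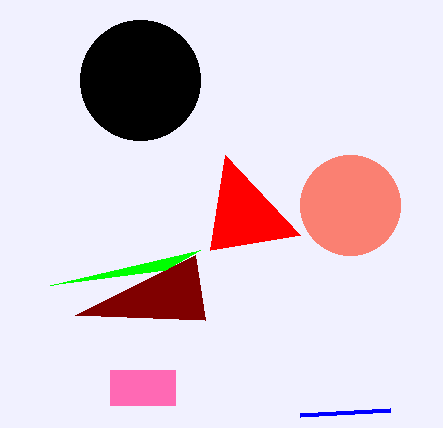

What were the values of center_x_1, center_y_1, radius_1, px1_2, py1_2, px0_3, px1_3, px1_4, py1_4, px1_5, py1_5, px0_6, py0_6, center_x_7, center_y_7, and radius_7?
center_x_1 = 350; center_y_1 = 205; radius_1 = 50; px1_2 = 195; py1_2 = 255; px0_3 = 110; px1_3 = 175; px1_4 = 210; py1_4 = 250; px1_5 = 50; py1_5 = 285; px0_6 = 300; py0_6 = 415; center_x_7 = 140; center_y_7 = 80; radius_7 = 60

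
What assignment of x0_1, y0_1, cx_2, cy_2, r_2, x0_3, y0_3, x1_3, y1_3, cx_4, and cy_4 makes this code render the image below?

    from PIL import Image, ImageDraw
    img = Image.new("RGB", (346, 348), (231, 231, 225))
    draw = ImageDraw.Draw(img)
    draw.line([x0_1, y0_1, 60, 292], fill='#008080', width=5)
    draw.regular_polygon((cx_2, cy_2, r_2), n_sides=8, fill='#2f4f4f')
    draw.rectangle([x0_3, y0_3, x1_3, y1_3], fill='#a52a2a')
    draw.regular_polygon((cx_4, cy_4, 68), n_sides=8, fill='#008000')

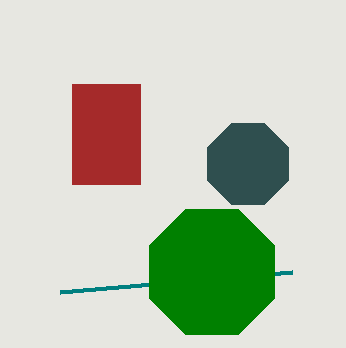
x0_1 = 292
y0_1 = 272
cx_2 = 248
cy_2 = 164
r_2 = 44
x0_3 = 72
y0_3 = 84
x1_3 = 140
y1_3 = 184
cx_4 = 212
cy_4 = 272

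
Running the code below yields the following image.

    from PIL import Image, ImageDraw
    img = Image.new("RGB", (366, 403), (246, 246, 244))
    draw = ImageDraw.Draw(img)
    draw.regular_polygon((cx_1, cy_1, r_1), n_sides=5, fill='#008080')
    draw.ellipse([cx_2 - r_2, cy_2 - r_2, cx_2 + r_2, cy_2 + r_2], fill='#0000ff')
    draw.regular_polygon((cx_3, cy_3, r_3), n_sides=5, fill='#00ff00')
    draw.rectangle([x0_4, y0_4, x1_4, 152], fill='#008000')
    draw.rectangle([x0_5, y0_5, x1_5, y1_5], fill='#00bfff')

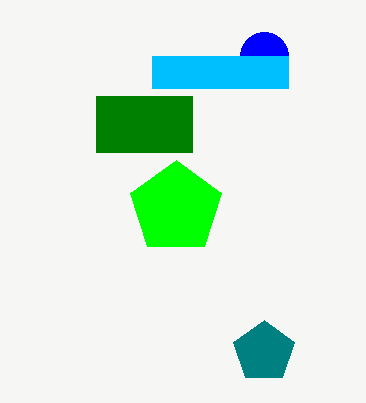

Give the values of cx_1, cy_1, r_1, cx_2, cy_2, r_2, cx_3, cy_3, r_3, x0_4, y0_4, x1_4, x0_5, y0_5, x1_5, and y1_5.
cx_1 = 264; cy_1 = 352; r_1 = 32; cx_2 = 264; cy_2 = 56; r_2 = 24; cx_3 = 176; cy_3 = 208; r_3 = 48; x0_4 = 96; y0_4 = 96; x1_4 = 192; x0_5 = 152; y0_5 = 56; x1_5 = 288; y1_5 = 88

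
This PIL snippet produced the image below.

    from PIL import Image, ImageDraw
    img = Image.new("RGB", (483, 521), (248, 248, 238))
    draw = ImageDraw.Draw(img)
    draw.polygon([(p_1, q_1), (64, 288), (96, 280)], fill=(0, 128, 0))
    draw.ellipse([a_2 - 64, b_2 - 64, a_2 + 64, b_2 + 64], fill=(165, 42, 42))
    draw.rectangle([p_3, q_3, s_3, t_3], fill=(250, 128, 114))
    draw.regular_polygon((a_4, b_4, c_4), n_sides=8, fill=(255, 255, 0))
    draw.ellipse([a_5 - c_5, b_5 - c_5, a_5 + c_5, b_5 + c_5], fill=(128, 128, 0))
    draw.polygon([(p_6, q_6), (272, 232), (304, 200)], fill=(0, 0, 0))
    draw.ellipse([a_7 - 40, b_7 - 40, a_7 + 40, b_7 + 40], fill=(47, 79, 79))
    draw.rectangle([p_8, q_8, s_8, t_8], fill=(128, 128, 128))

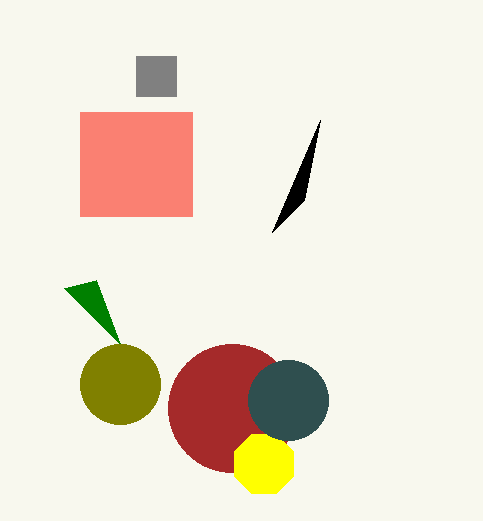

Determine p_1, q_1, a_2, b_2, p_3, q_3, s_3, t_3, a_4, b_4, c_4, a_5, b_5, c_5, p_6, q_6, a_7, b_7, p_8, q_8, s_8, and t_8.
p_1 = 120
q_1 = 344
a_2 = 232
b_2 = 408
p_3 = 80
q_3 = 112
s_3 = 192
t_3 = 216
a_4 = 264
b_4 = 464
c_4 = 32
a_5 = 120
b_5 = 384
c_5 = 40
p_6 = 320
q_6 = 120
a_7 = 288
b_7 = 400
p_8 = 136
q_8 = 56
s_8 = 176
t_8 = 96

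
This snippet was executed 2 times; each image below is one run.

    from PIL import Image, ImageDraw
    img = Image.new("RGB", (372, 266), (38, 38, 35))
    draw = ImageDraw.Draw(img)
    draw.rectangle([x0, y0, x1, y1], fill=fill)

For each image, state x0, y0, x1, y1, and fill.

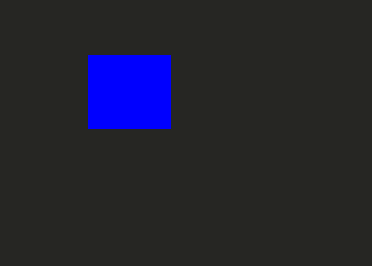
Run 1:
x0 = 88; y0 = 55; x1 = 170; y1 = 128; fill = 'blue'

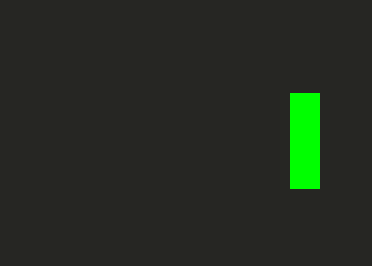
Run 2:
x0 = 290, y0 = 93, x1 = 319, y1 = 188, fill = 'lime'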